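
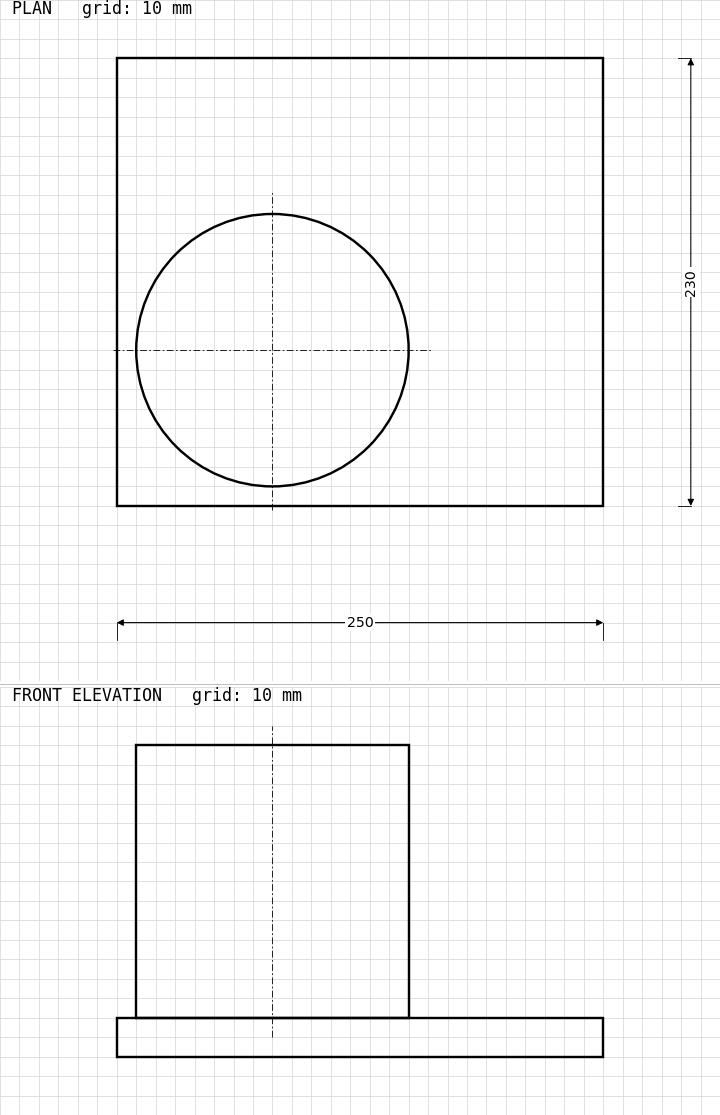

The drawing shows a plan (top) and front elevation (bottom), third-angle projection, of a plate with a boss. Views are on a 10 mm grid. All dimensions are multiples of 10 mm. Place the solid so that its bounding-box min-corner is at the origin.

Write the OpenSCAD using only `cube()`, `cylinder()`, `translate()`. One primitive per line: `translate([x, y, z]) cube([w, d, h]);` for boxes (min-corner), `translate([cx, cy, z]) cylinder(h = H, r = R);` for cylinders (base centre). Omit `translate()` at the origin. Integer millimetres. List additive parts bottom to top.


cube([250, 230, 20]);
translate([80, 80, 20]) cylinder(h = 140, r = 70);


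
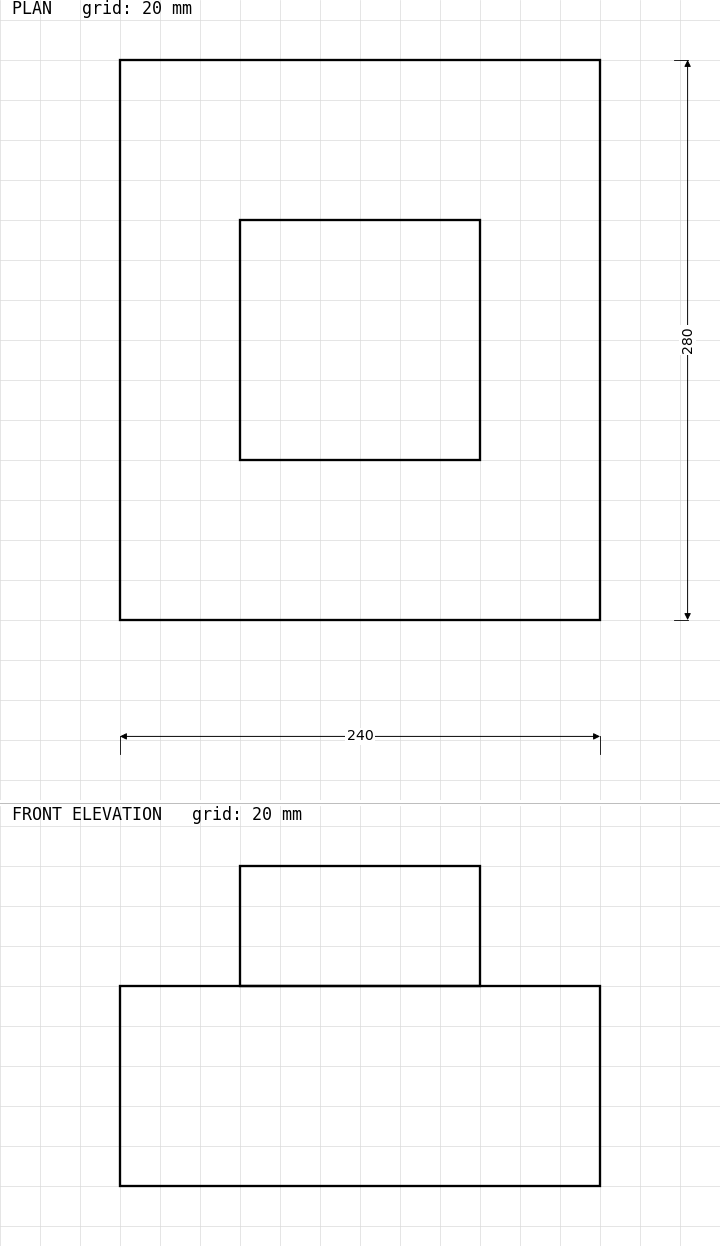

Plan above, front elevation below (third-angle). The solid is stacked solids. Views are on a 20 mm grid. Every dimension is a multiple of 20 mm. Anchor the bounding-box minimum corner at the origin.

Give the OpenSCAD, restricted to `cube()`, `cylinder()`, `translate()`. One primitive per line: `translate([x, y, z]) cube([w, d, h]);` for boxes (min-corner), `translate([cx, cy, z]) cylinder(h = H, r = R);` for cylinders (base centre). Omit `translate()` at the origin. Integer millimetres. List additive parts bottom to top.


cube([240, 280, 100]);
translate([60, 80, 100]) cube([120, 120, 60]);


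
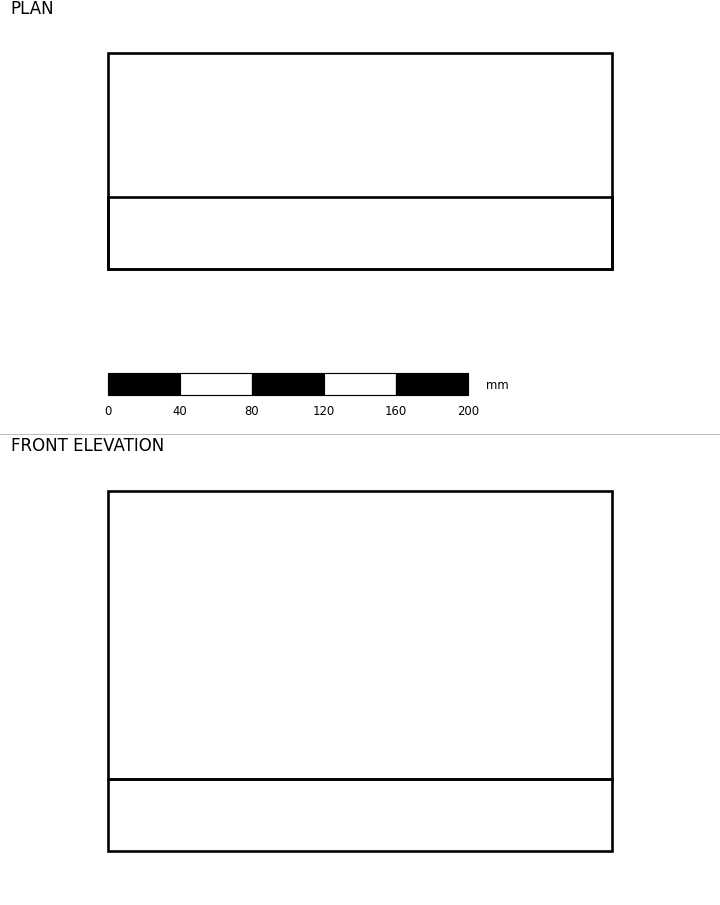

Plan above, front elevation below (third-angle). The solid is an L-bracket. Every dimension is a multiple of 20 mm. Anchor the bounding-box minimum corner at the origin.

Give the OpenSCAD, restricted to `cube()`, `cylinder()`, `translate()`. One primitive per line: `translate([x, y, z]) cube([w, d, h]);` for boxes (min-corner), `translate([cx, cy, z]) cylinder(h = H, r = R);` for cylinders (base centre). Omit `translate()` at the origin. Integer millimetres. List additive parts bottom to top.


cube([280, 120, 40]);
translate([0, 0, 40]) cube([280, 40, 160]);


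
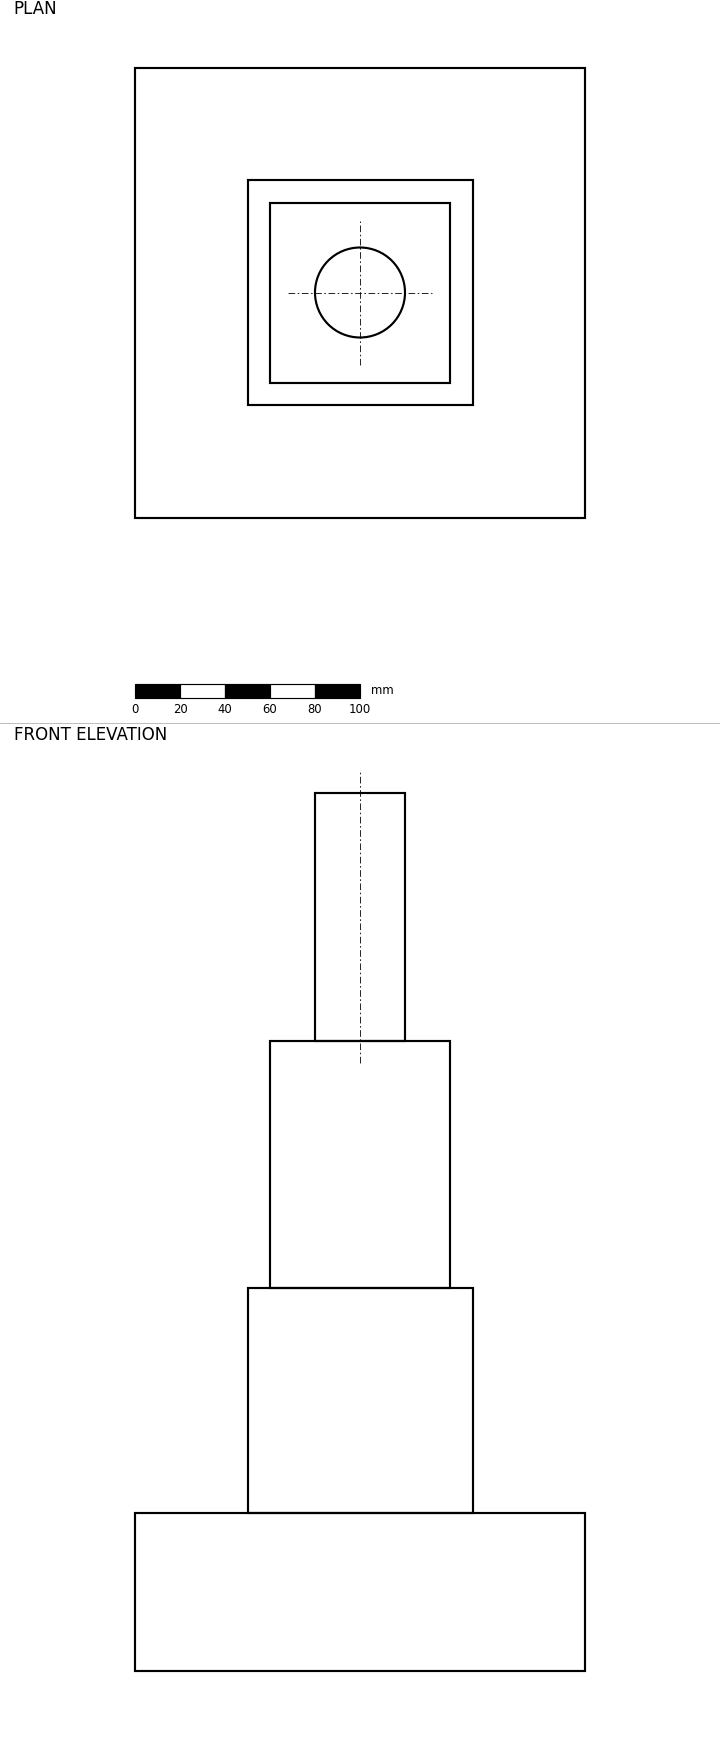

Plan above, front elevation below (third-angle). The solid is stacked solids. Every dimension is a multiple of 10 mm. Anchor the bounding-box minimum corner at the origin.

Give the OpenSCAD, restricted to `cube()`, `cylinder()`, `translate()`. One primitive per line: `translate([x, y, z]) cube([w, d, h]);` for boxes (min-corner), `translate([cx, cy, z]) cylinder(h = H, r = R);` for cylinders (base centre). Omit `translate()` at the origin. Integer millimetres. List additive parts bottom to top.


cube([200, 200, 70]);
translate([50, 50, 70]) cube([100, 100, 100]);
translate([60, 60, 170]) cube([80, 80, 110]);
translate([100, 100, 280]) cylinder(h = 110, r = 20);


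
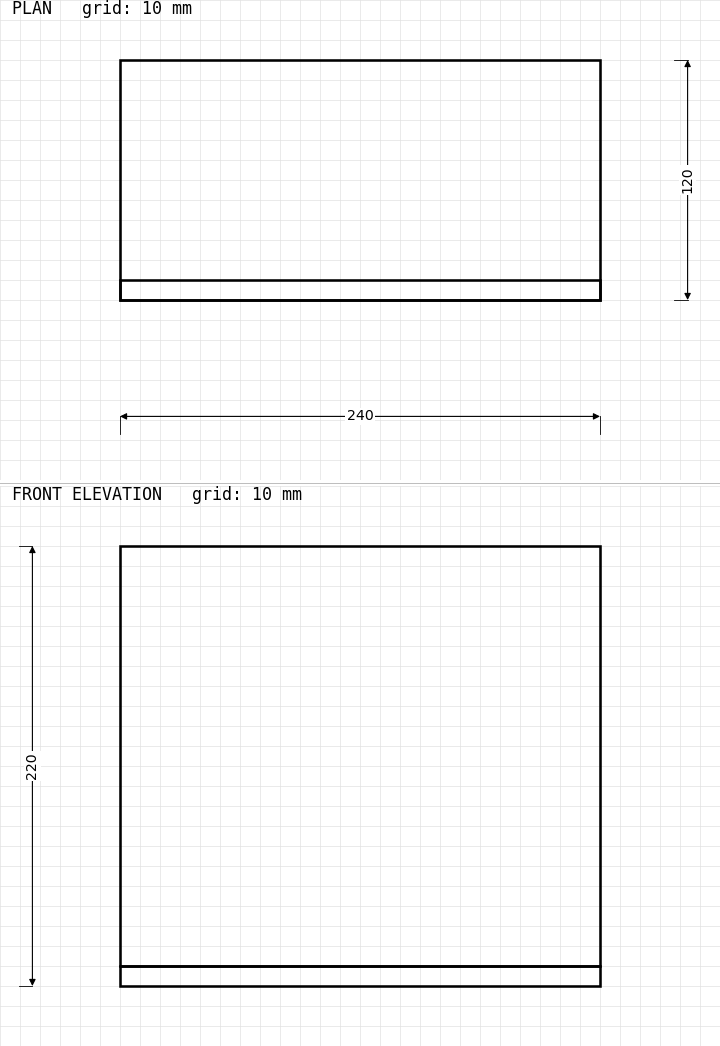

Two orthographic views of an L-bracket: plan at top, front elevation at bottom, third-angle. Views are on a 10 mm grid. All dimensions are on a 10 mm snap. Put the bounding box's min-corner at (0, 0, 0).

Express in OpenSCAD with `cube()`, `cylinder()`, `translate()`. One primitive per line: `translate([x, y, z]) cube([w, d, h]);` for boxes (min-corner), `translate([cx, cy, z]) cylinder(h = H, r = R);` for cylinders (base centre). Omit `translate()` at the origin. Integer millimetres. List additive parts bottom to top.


cube([240, 120, 10]);
translate([0, 0, 10]) cube([240, 10, 210]);


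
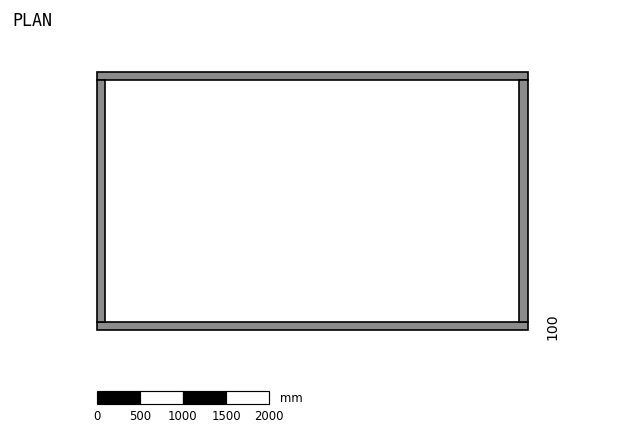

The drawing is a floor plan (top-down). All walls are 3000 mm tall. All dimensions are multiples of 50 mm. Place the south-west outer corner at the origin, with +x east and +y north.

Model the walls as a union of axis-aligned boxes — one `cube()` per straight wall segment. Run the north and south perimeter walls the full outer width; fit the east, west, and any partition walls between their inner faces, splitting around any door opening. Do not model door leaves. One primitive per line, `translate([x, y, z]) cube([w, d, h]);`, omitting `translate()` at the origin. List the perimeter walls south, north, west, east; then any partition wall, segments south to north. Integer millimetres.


cube([5000, 100, 3000]);
translate([0, 2900, 0]) cube([5000, 100, 3000]);
translate([0, 100, 0]) cube([100, 2800, 3000]);
translate([4900, 100, 0]) cube([100, 2800, 3000]);


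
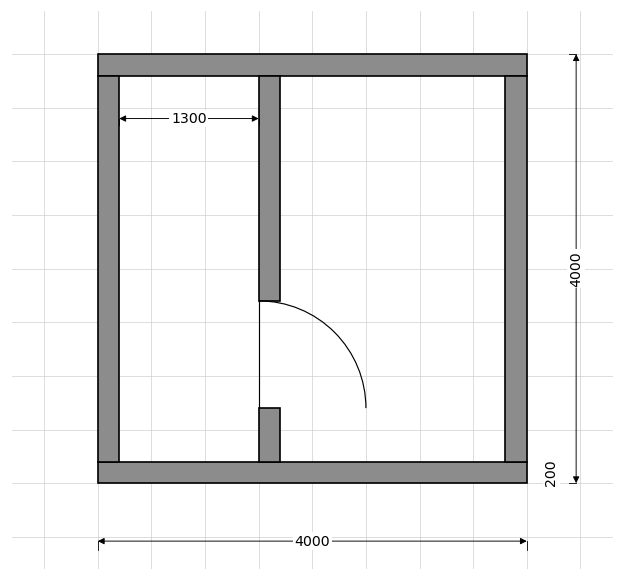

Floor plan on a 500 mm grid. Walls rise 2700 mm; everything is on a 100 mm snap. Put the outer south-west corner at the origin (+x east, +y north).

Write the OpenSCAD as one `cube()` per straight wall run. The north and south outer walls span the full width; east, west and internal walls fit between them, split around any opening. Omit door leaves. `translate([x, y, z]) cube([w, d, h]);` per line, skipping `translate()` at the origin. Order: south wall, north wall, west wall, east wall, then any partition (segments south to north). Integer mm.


cube([4000, 200, 2700]);
translate([0, 3800, 0]) cube([4000, 200, 2700]);
translate([0, 200, 0]) cube([200, 3600, 2700]);
translate([3800, 200, 0]) cube([200, 3600, 2700]);
translate([1500, 200, 0]) cube([200, 500, 2700]);
translate([1500, 1700, 0]) cube([200, 2100, 2700]);


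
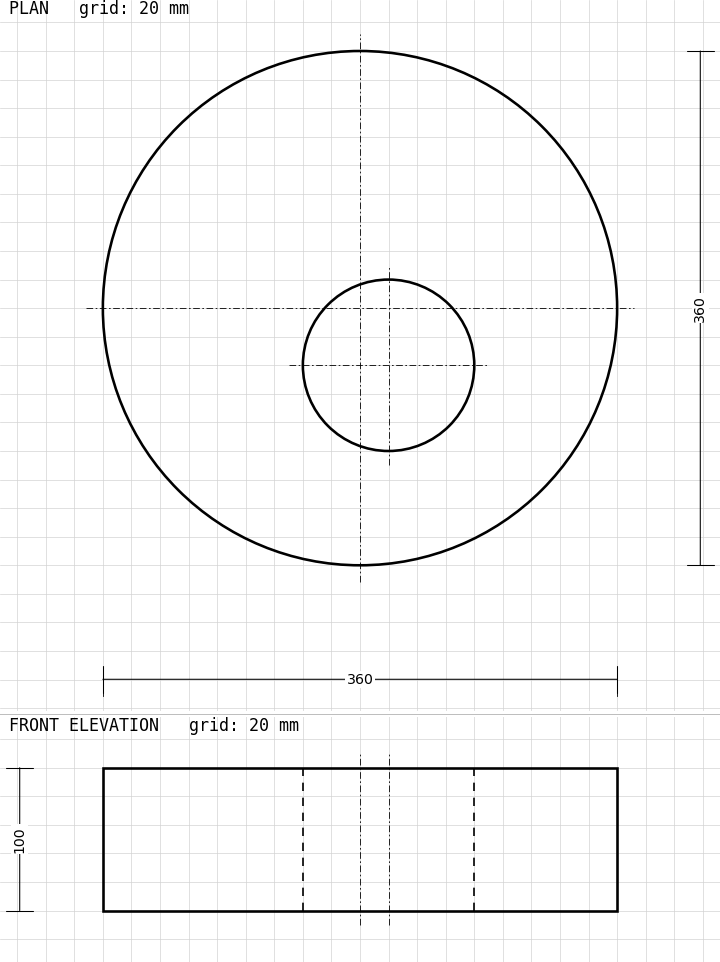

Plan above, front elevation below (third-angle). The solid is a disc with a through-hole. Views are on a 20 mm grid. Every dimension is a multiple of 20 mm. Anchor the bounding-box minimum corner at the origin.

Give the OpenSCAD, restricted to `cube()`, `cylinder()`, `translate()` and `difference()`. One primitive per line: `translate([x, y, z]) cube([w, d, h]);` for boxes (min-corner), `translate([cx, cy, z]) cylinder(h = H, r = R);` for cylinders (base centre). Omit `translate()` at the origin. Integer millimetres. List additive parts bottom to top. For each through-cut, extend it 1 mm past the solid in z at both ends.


difference() {
  translate([180, 180, 0]) cylinder(h = 100, r = 180);
  translate([200, 140, -1]) cylinder(h = 102, r = 60);
}


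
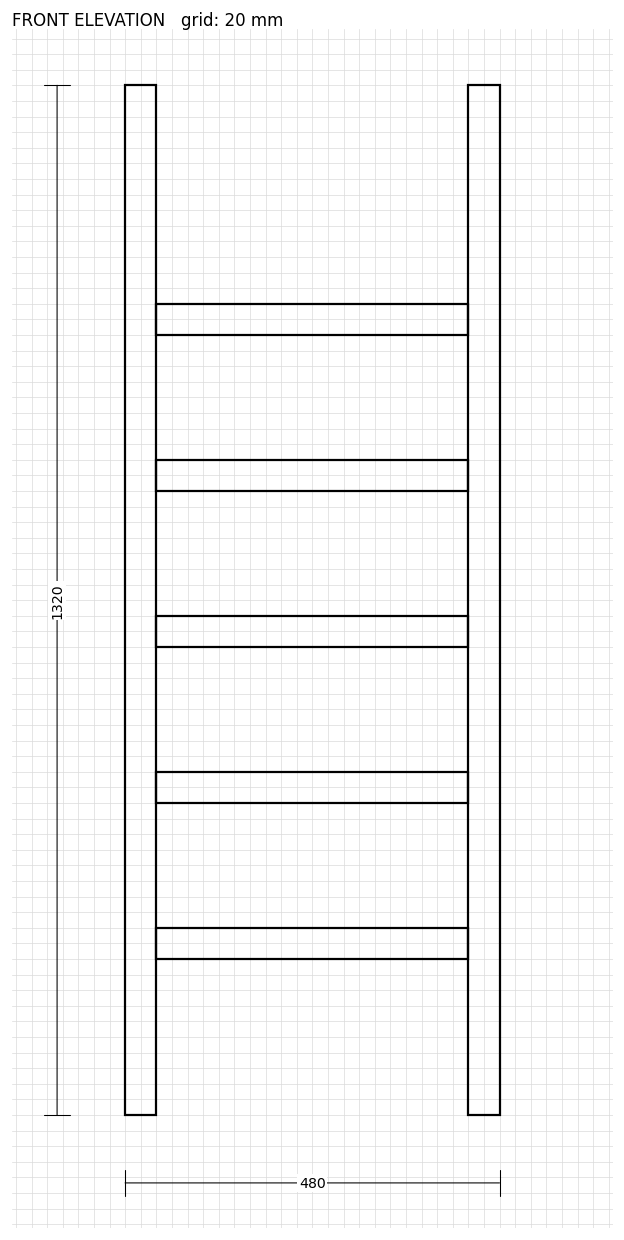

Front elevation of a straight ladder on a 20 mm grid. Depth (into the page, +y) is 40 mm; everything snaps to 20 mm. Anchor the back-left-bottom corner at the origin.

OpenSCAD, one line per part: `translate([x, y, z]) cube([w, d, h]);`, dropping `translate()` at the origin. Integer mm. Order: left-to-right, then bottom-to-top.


cube([40, 40, 1320]);
translate([40, 0, 200]) cube([400, 40, 40]);
translate([40, 0, 400]) cube([400, 40, 40]);
translate([40, 0, 600]) cube([400, 40, 40]);
translate([40, 0, 800]) cube([400, 40, 40]);
translate([40, 0, 1000]) cube([400, 40, 40]);
translate([440, 0, 0]) cube([40, 40, 1320]);


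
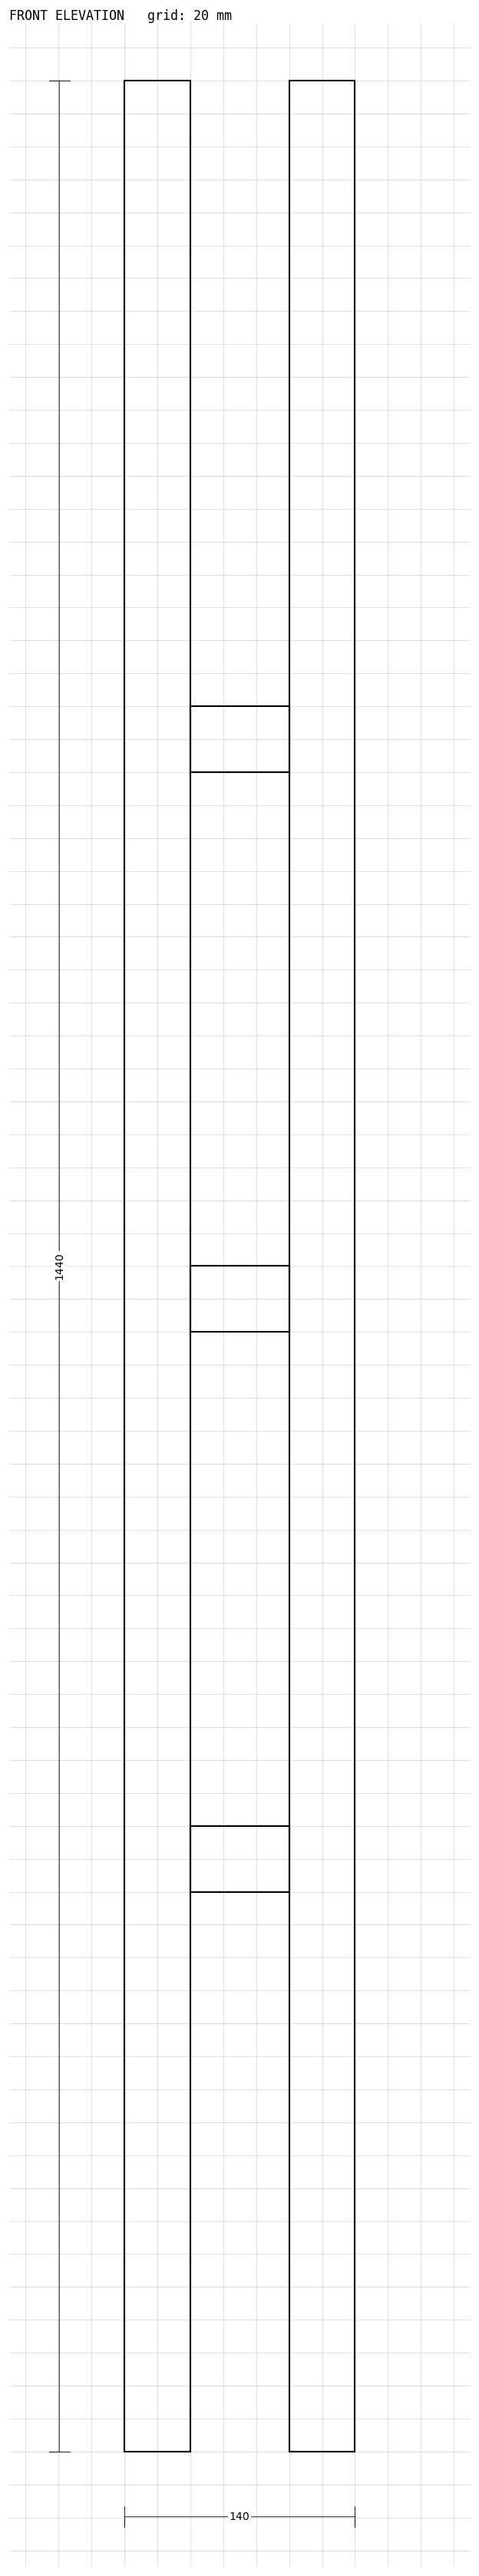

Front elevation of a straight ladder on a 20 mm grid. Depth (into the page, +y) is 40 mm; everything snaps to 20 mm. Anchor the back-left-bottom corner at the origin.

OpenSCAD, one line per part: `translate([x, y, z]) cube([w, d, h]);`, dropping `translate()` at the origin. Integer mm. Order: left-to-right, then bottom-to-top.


cube([40, 40, 1440]);
translate([40, 0, 340]) cube([60, 40, 40]);
translate([40, 0, 680]) cube([60, 40, 40]);
translate([40, 0, 1020]) cube([60, 40, 40]);
translate([100, 0, 0]) cube([40, 40, 1440]);


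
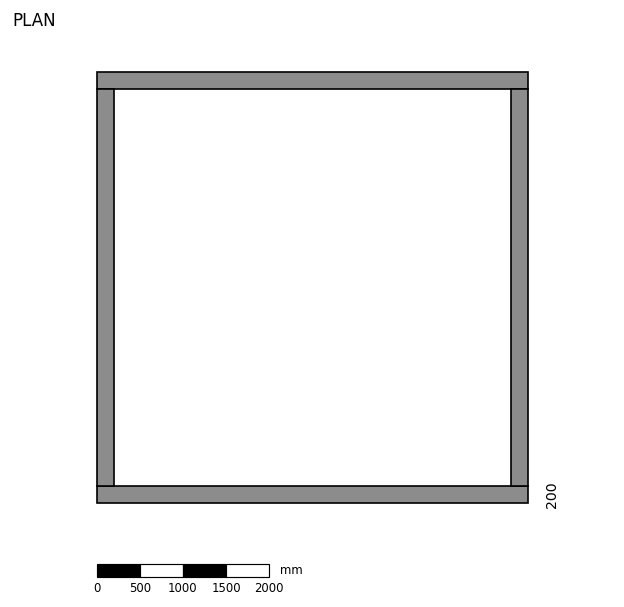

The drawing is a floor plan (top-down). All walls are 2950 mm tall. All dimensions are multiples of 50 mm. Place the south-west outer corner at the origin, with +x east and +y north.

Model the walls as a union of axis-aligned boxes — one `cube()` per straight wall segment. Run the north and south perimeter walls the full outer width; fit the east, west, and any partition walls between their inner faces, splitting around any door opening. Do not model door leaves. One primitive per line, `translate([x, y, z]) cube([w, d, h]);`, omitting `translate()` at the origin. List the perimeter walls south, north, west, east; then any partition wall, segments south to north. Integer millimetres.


cube([5000, 200, 2950]);
translate([0, 4800, 0]) cube([5000, 200, 2950]);
translate([0, 200, 0]) cube([200, 4600, 2950]);
translate([4800, 200, 0]) cube([200, 4600, 2950]);


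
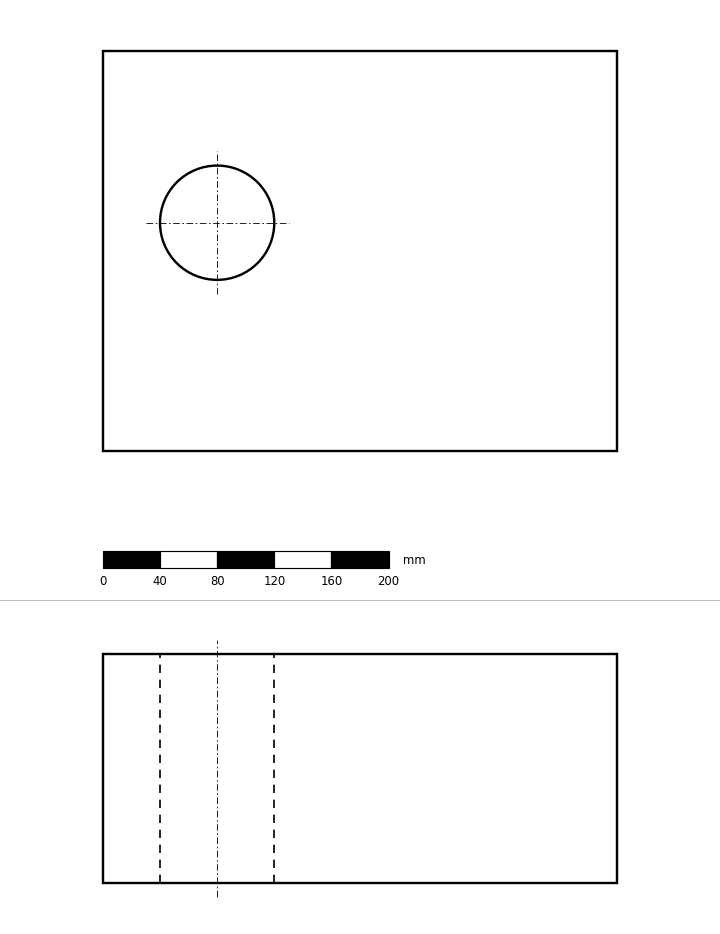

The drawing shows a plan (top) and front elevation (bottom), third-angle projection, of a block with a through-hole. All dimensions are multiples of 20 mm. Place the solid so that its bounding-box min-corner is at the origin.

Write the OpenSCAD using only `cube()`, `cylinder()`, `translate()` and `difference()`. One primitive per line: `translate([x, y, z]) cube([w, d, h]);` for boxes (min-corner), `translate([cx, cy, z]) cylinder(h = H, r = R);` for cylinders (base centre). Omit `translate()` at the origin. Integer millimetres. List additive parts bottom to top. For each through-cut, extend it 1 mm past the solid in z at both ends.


difference() {
  cube([360, 280, 160]);
  translate([80, 160, -1]) cylinder(h = 162, r = 40);
}


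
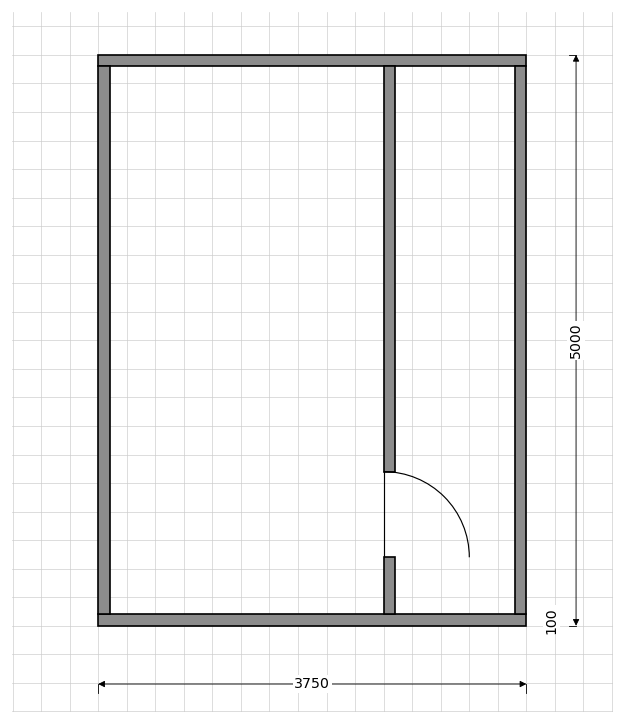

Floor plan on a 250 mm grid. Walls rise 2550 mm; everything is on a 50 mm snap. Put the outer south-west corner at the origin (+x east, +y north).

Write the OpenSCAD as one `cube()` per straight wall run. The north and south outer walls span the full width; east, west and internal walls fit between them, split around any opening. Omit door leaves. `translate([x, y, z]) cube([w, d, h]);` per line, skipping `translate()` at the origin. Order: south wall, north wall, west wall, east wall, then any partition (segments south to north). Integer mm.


cube([3750, 100, 2550]);
translate([0, 4900, 0]) cube([3750, 100, 2550]);
translate([0, 100, 0]) cube([100, 4800, 2550]);
translate([3650, 100, 0]) cube([100, 4800, 2550]);
translate([2500, 100, 0]) cube([100, 500, 2550]);
translate([2500, 1350, 0]) cube([100, 3550, 2550]);


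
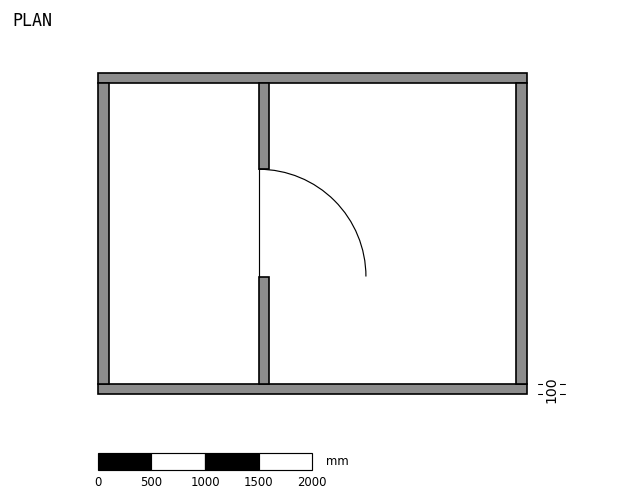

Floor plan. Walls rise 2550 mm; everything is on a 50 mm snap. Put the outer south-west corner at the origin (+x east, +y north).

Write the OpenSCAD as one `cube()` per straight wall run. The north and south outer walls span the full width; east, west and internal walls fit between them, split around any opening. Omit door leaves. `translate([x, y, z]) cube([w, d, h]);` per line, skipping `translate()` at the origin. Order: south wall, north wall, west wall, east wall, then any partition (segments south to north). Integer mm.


cube([4000, 100, 2550]);
translate([0, 2900, 0]) cube([4000, 100, 2550]);
translate([0, 100, 0]) cube([100, 2800, 2550]);
translate([3900, 100, 0]) cube([100, 2800, 2550]);
translate([1500, 100, 0]) cube([100, 1000, 2550]);
translate([1500, 2100, 0]) cube([100, 800, 2550]);


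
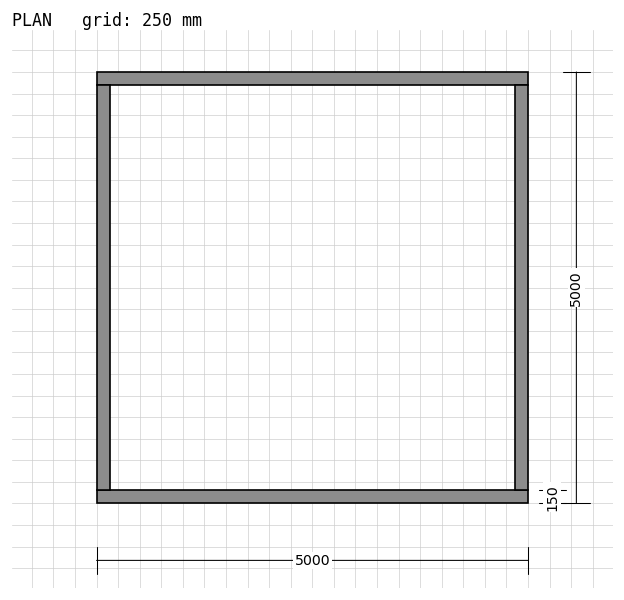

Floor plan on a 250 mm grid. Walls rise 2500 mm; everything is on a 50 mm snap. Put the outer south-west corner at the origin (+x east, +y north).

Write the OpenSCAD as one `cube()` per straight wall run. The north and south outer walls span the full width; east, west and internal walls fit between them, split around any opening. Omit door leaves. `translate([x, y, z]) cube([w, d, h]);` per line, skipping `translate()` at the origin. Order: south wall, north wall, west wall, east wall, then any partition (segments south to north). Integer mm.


cube([5000, 150, 2500]);
translate([0, 4850, 0]) cube([5000, 150, 2500]);
translate([0, 150, 0]) cube([150, 4700, 2500]);
translate([4850, 150, 0]) cube([150, 4700, 2500]);


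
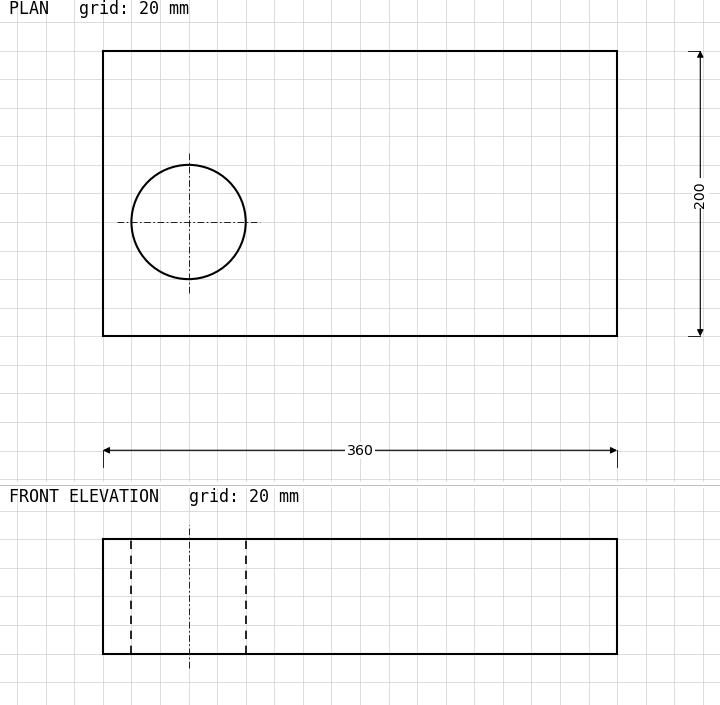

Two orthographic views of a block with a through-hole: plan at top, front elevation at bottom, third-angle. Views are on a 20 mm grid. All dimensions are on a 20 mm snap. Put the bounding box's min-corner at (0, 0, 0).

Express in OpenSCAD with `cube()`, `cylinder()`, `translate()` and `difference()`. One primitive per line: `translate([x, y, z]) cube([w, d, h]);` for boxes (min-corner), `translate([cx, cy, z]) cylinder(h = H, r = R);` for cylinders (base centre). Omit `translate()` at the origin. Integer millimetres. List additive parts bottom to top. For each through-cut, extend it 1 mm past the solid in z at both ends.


difference() {
  cube([360, 200, 80]);
  translate([60, 80, -1]) cylinder(h = 82, r = 40);
}


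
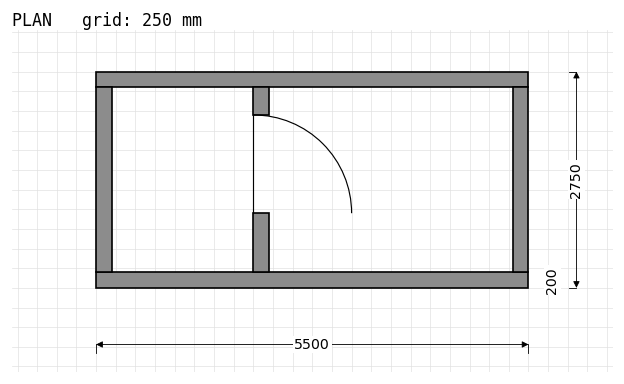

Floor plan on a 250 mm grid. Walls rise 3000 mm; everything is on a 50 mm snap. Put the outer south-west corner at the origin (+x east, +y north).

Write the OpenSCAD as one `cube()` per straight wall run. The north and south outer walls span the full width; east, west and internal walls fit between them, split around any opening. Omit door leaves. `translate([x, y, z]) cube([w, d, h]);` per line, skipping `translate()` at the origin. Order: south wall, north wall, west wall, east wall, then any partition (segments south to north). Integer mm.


cube([5500, 200, 3000]);
translate([0, 2550, 0]) cube([5500, 200, 3000]);
translate([0, 200, 0]) cube([200, 2350, 3000]);
translate([5300, 200, 0]) cube([200, 2350, 3000]);
translate([2000, 200, 0]) cube([200, 750, 3000]);
translate([2000, 2200, 0]) cube([200, 350, 3000]);


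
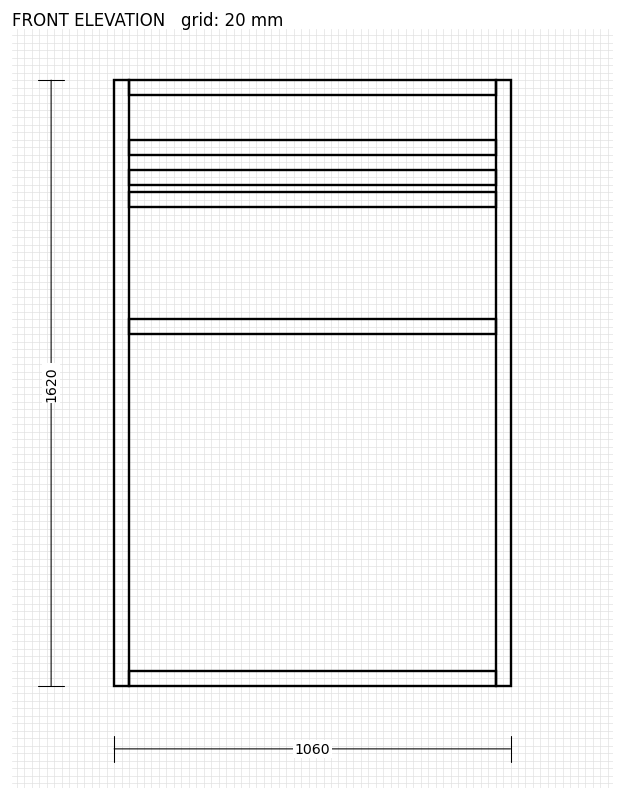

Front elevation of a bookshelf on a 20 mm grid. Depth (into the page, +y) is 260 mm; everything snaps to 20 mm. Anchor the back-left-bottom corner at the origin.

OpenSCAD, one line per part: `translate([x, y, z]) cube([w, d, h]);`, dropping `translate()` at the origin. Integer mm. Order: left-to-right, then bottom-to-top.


cube([40, 260, 1620]);
translate([40, 0, 0]) cube([980, 260, 40]);
translate([40, 0, 940]) cube([980, 260, 40]);
translate([40, 0, 1280]) cube([980, 260, 40]);
translate([40, 0, 1340]) cube([980, 260, 40]);
translate([40, 0, 1420]) cube([980, 260, 40]);
translate([40, 0, 1580]) cube([980, 260, 40]);
translate([1020, 0, 0]) cube([40, 260, 1620]);


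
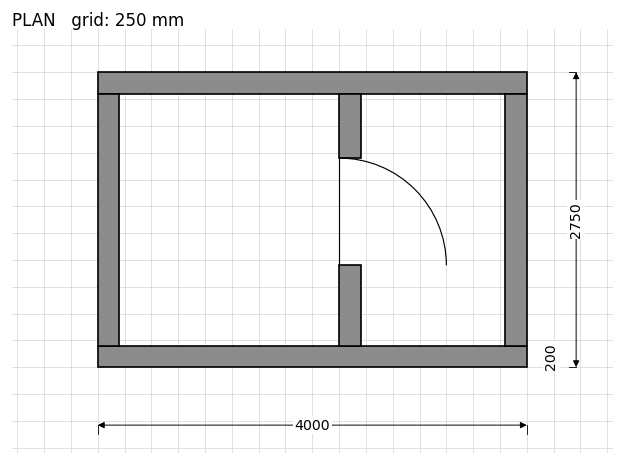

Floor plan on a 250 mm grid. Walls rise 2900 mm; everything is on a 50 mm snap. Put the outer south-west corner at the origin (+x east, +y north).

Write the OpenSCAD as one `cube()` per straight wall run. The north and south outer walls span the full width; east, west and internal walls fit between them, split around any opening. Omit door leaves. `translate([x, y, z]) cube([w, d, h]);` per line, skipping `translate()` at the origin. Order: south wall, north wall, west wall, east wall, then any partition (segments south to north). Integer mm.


cube([4000, 200, 2900]);
translate([0, 2550, 0]) cube([4000, 200, 2900]);
translate([0, 200, 0]) cube([200, 2350, 2900]);
translate([3800, 200, 0]) cube([200, 2350, 2900]);
translate([2250, 200, 0]) cube([200, 750, 2900]);
translate([2250, 1950, 0]) cube([200, 600, 2900]);


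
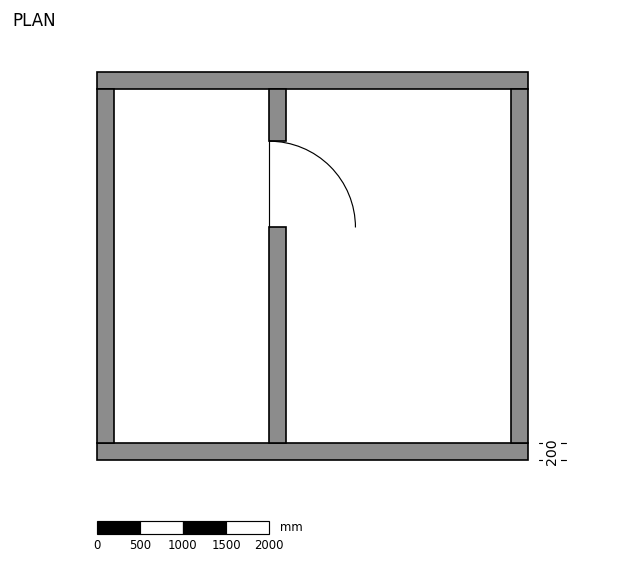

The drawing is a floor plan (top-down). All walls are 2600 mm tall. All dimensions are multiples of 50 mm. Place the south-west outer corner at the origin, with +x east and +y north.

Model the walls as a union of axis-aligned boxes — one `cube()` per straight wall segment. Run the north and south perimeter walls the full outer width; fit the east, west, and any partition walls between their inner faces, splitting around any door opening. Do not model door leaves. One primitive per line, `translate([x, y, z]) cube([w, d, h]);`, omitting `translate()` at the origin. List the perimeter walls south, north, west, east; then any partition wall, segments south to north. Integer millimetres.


cube([5000, 200, 2600]);
translate([0, 4300, 0]) cube([5000, 200, 2600]);
translate([0, 200, 0]) cube([200, 4100, 2600]);
translate([4800, 200, 0]) cube([200, 4100, 2600]);
translate([2000, 200, 0]) cube([200, 2500, 2600]);
translate([2000, 3700, 0]) cube([200, 600, 2600]);


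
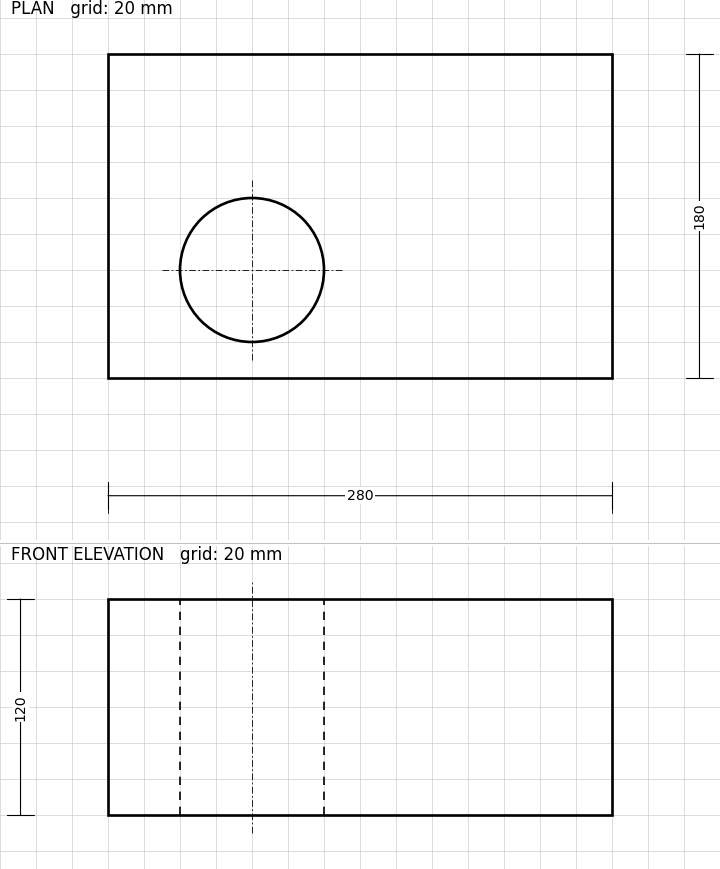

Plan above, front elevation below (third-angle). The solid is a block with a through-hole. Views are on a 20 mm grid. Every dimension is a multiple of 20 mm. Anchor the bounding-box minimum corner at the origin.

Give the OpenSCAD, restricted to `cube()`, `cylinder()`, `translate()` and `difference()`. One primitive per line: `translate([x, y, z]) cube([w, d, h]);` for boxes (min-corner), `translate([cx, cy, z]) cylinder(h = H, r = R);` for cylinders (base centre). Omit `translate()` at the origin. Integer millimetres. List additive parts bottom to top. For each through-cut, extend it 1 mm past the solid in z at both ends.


difference() {
  cube([280, 180, 120]);
  translate([80, 60, -1]) cylinder(h = 122, r = 40);
}


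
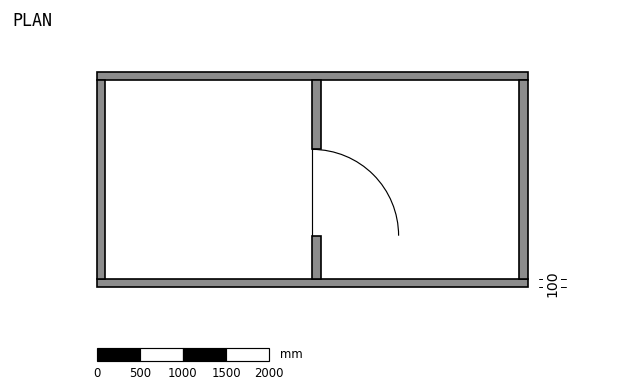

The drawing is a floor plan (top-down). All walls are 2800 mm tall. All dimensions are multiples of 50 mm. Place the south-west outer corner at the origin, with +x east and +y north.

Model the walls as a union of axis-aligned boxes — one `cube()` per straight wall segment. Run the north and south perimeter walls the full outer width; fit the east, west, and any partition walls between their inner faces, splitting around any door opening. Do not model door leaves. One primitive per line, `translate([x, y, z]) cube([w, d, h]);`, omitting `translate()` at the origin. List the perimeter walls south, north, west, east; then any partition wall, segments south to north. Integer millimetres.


cube([5000, 100, 2800]);
translate([0, 2400, 0]) cube([5000, 100, 2800]);
translate([0, 100, 0]) cube([100, 2300, 2800]);
translate([4900, 100, 0]) cube([100, 2300, 2800]);
translate([2500, 100, 0]) cube([100, 500, 2800]);
translate([2500, 1600, 0]) cube([100, 800, 2800]);


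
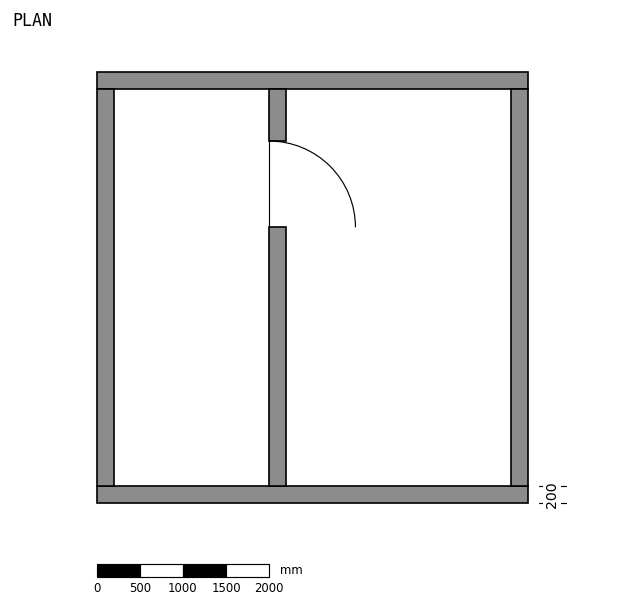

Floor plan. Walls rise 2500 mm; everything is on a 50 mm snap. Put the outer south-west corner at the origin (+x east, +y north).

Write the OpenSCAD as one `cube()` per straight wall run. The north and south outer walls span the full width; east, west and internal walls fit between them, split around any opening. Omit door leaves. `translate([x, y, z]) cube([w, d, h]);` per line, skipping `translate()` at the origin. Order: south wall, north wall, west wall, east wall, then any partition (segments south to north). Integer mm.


cube([5000, 200, 2500]);
translate([0, 4800, 0]) cube([5000, 200, 2500]);
translate([0, 200, 0]) cube([200, 4600, 2500]);
translate([4800, 200, 0]) cube([200, 4600, 2500]);
translate([2000, 200, 0]) cube([200, 3000, 2500]);
translate([2000, 4200, 0]) cube([200, 600, 2500]);


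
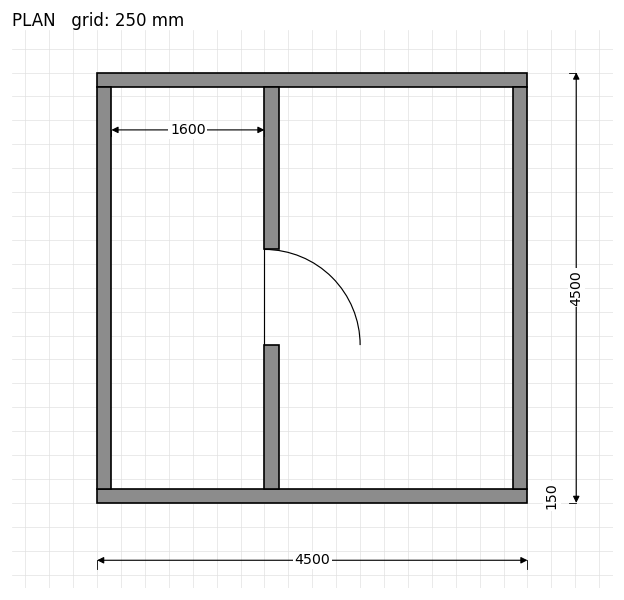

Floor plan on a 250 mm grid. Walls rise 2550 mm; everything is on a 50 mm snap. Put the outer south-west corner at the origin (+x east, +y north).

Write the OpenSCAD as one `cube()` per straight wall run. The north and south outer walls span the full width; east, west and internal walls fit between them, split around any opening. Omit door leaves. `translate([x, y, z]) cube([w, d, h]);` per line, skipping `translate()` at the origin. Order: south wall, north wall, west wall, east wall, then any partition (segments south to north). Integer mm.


cube([4500, 150, 2550]);
translate([0, 4350, 0]) cube([4500, 150, 2550]);
translate([0, 150, 0]) cube([150, 4200, 2550]);
translate([4350, 150, 0]) cube([150, 4200, 2550]);
translate([1750, 150, 0]) cube([150, 1500, 2550]);
translate([1750, 2650, 0]) cube([150, 1700, 2550]);


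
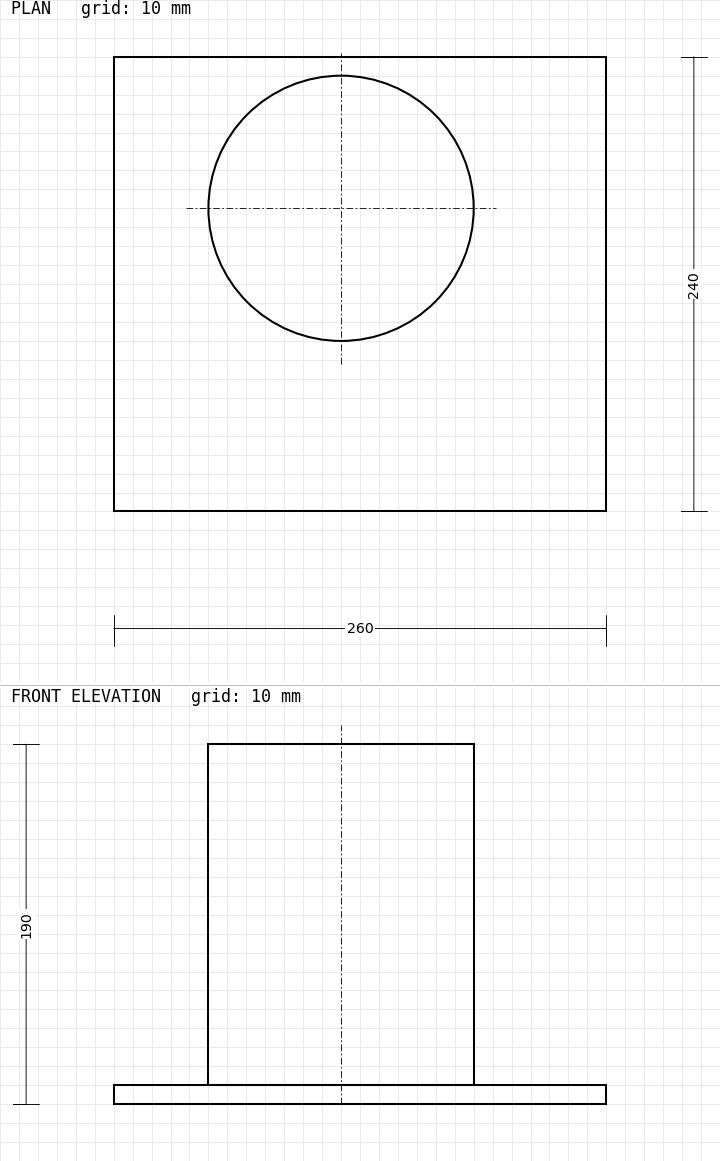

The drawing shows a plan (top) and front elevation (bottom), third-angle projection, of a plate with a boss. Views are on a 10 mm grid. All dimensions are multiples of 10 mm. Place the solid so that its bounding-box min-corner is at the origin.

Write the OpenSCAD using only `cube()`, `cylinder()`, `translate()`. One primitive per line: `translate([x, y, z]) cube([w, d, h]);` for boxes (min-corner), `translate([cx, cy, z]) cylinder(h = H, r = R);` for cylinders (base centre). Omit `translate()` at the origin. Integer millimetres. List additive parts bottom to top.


cube([260, 240, 10]);
translate([120, 160, 10]) cylinder(h = 180, r = 70);


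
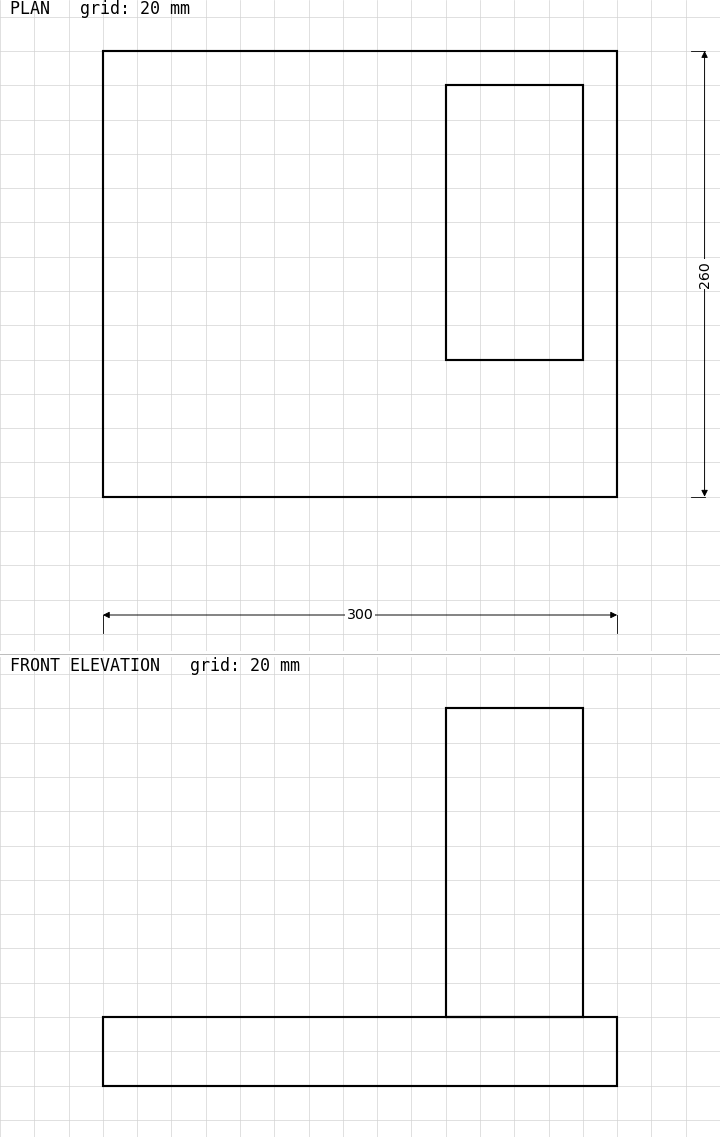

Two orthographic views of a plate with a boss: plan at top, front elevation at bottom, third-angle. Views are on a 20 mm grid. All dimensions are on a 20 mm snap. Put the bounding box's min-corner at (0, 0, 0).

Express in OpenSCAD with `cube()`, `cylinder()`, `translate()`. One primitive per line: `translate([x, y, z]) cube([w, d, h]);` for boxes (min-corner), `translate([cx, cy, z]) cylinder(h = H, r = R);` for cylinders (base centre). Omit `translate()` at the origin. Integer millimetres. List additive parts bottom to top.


cube([300, 260, 40]);
translate([200, 80, 40]) cube([80, 160, 180]);


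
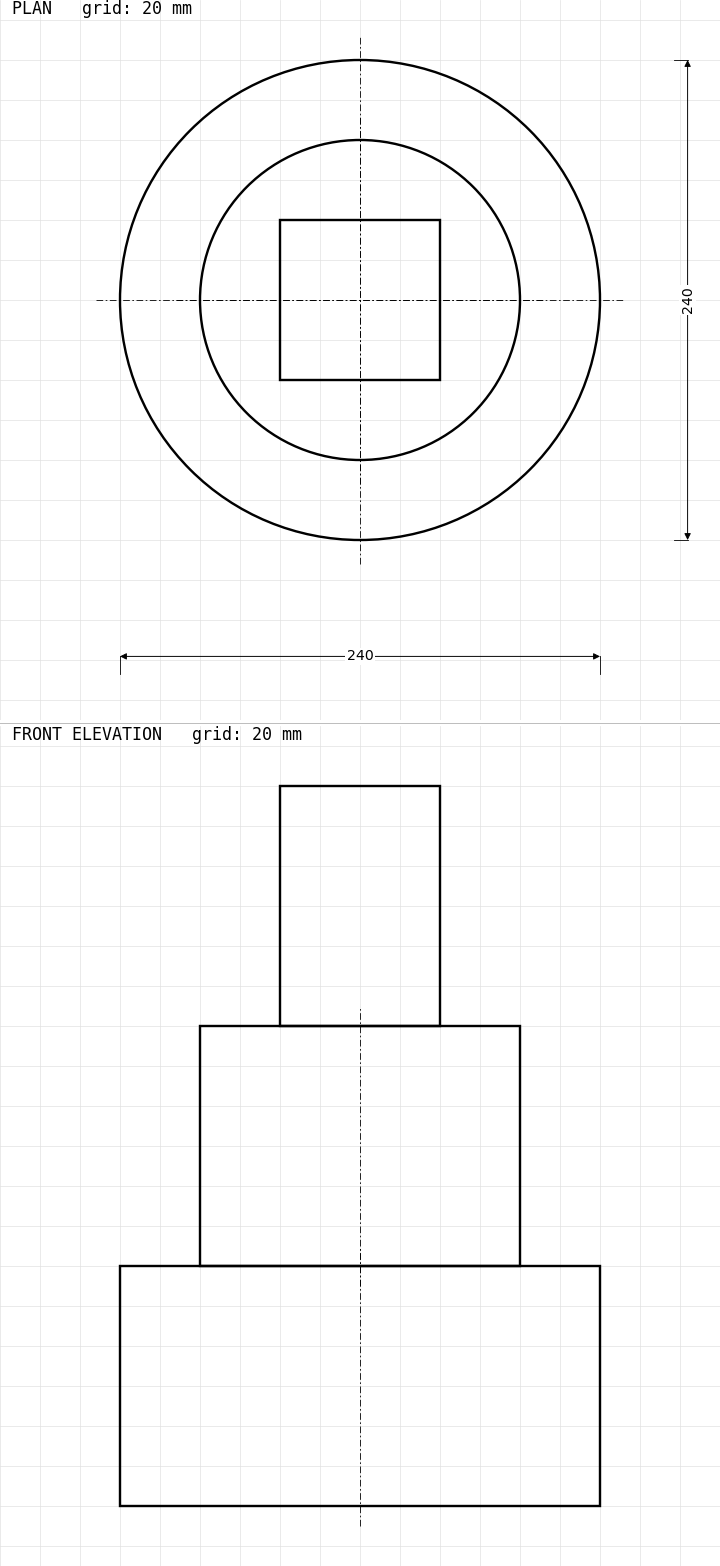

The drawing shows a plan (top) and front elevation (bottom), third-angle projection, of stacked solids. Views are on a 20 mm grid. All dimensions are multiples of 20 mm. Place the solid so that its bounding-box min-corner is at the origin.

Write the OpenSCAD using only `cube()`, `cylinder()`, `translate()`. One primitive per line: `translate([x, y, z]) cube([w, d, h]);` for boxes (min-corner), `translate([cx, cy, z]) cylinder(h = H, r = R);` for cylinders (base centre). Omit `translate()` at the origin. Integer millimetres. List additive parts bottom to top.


translate([120, 120, 0]) cylinder(h = 120, r = 120);
translate([120, 120, 120]) cylinder(h = 120, r = 80);
translate([80, 80, 240]) cube([80, 80, 120]);


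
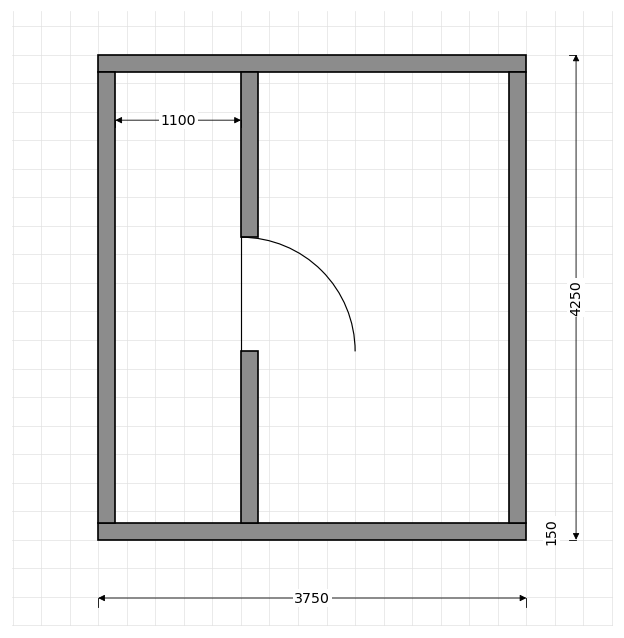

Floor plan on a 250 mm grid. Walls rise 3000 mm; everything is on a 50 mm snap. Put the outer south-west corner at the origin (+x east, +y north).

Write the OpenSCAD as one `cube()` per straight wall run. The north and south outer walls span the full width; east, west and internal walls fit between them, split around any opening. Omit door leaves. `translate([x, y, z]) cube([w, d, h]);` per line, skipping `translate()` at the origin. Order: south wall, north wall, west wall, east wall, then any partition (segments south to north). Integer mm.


cube([3750, 150, 3000]);
translate([0, 4100, 0]) cube([3750, 150, 3000]);
translate([0, 150, 0]) cube([150, 3950, 3000]);
translate([3600, 150, 0]) cube([150, 3950, 3000]);
translate([1250, 150, 0]) cube([150, 1500, 3000]);
translate([1250, 2650, 0]) cube([150, 1450, 3000]);


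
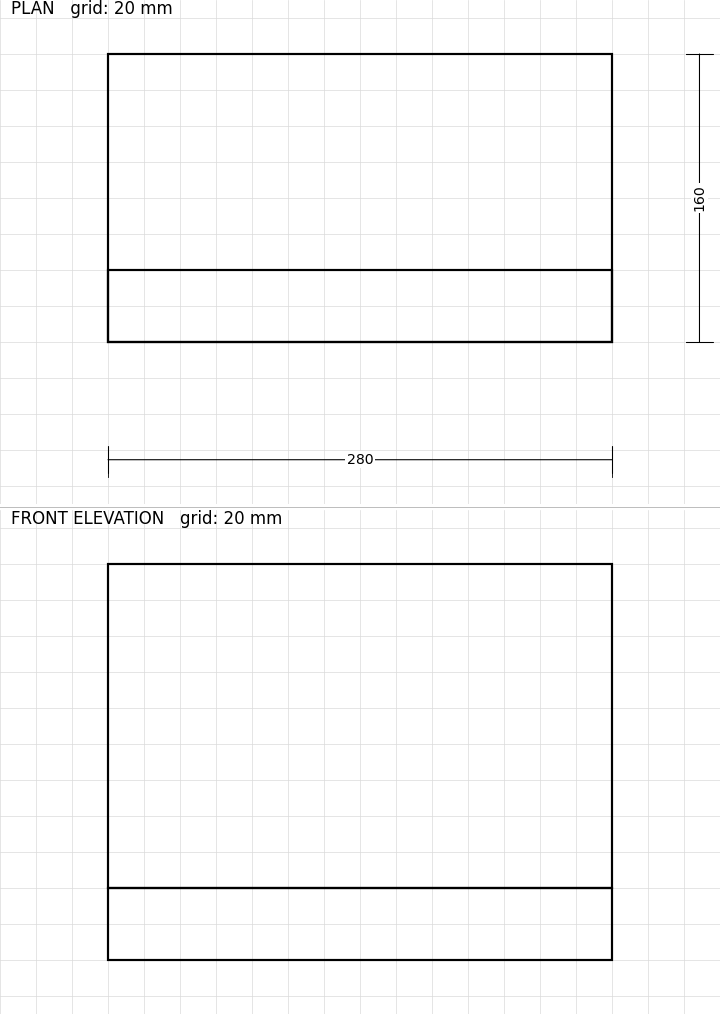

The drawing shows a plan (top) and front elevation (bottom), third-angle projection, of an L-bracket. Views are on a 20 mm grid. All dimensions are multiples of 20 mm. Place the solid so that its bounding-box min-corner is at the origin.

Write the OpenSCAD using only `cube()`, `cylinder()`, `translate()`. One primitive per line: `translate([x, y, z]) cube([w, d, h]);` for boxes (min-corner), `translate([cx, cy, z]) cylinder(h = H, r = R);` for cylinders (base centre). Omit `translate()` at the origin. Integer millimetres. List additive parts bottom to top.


cube([280, 160, 40]);
translate([0, 0, 40]) cube([280, 40, 180]);


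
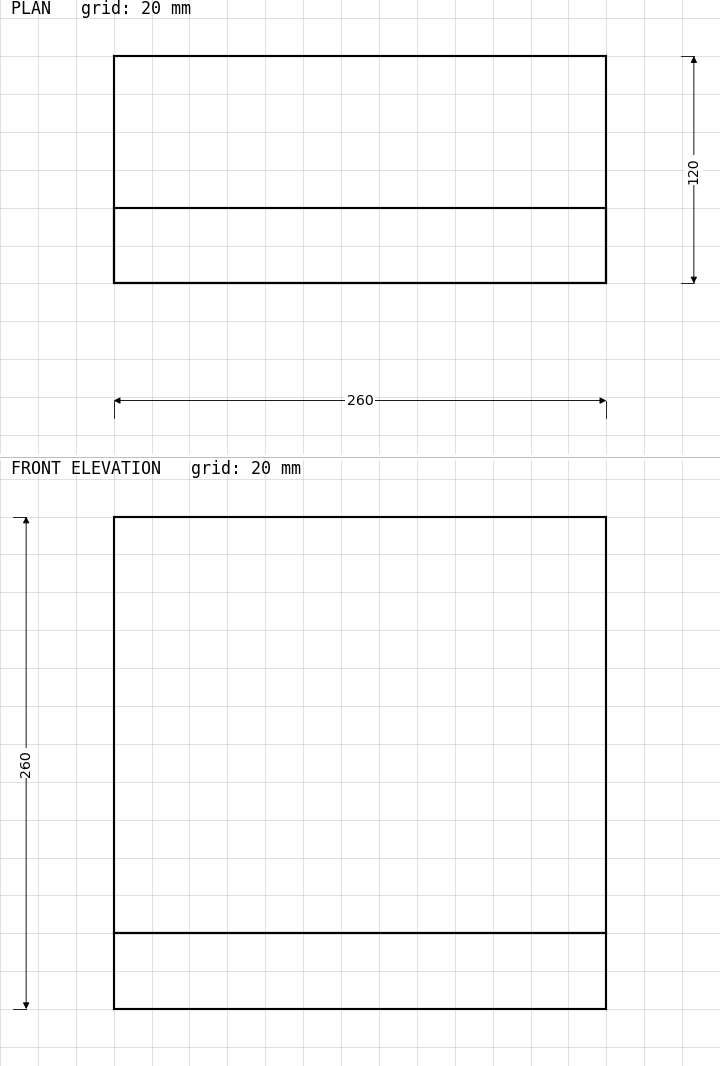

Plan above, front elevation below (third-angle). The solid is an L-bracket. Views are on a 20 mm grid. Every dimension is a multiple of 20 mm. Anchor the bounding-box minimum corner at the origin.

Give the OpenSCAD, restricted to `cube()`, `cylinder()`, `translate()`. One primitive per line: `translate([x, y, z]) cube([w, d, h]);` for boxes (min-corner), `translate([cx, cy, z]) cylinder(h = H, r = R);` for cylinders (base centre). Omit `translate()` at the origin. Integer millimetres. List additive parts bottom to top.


cube([260, 120, 40]);
translate([0, 0, 40]) cube([260, 40, 220]);


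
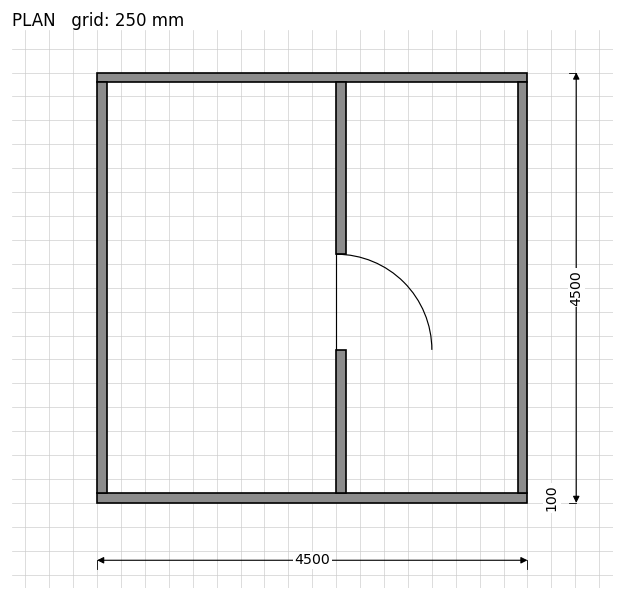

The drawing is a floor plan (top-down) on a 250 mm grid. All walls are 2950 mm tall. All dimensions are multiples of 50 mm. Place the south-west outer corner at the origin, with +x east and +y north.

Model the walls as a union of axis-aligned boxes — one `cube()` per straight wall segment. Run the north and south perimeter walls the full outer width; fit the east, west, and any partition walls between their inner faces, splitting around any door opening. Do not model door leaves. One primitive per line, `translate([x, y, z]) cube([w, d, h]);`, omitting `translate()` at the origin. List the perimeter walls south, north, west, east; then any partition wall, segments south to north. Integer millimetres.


cube([4500, 100, 2950]);
translate([0, 4400, 0]) cube([4500, 100, 2950]);
translate([0, 100, 0]) cube([100, 4300, 2950]);
translate([4400, 100, 0]) cube([100, 4300, 2950]);
translate([2500, 100, 0]) cube([100, 1500, 2950]);
translate([2500, 2600, 0]) cube([100, 1800, 2950]);


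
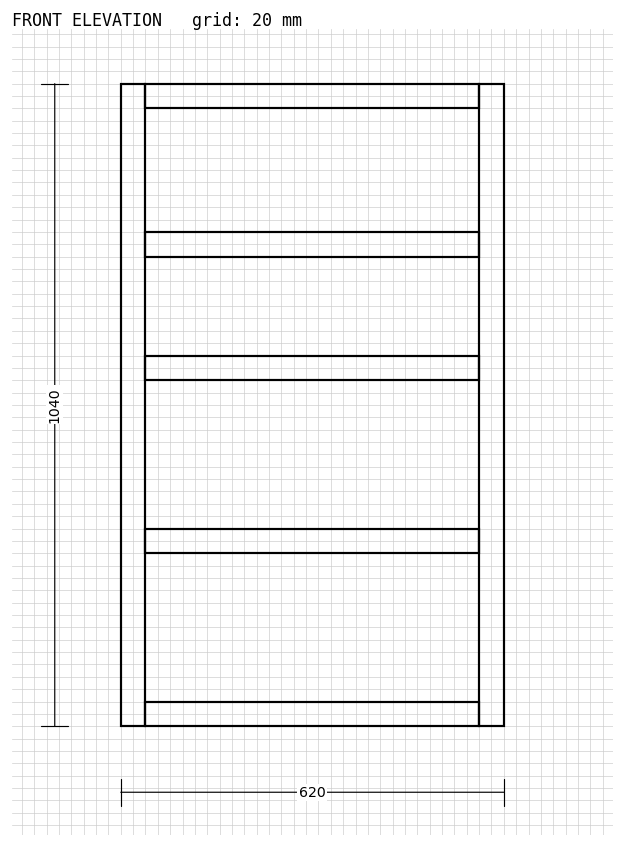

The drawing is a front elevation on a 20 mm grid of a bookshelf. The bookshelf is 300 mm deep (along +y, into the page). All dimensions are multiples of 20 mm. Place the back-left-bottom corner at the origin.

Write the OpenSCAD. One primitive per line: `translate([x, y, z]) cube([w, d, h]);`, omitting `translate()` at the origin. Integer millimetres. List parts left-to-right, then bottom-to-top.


cube([40, 300, 1040]);
translate([40, 0, 0]) cube([540, 300, 40]);
translate([40, 0, 280]) cube([540, 300, 40]);
translate([40, 0, 560]) cube([540, 300, 40]);
translate([40, 0, 760]) cube([540, 300, 40]);
translate([40, 0, 1000]) cube([540, 300, 40]);
translate([580, 0, 0]) cube([40, 300, 1040]);


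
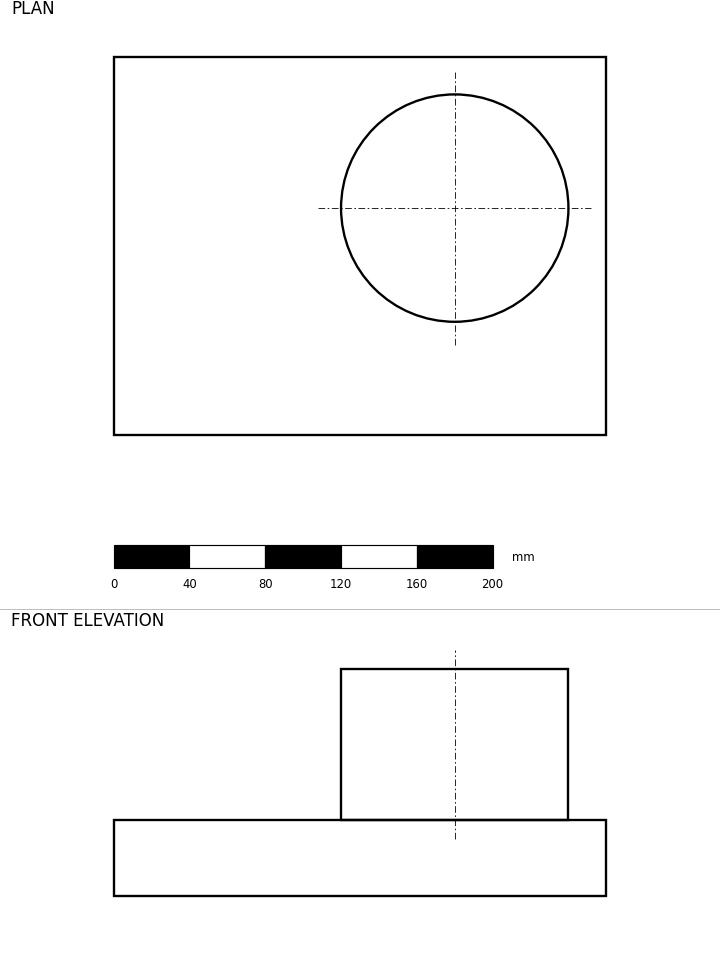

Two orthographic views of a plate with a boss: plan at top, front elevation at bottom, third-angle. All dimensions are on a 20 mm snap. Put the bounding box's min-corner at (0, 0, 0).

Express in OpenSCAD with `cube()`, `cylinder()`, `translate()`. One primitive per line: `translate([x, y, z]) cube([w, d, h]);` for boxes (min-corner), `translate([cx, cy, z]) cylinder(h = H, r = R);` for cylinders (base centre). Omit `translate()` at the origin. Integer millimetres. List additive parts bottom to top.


cube([260, 200, 40]);
translate([180, 120, 40]) cylinder(h = 80, r = 60);


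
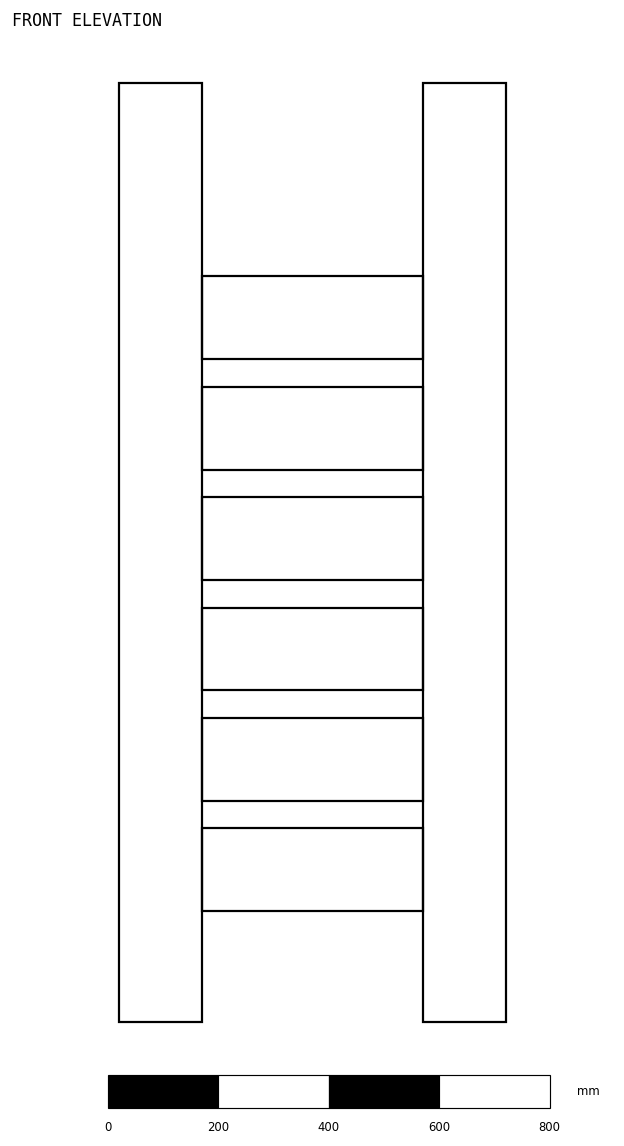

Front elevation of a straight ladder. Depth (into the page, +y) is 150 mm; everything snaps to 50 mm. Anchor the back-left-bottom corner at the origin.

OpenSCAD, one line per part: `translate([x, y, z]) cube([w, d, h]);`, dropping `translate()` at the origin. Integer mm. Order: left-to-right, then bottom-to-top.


cube([150, 150, 1700]);
translate([150, 0, 200]) cube([400, 150, 150]);
translate([150, 0, 400]) cube([400, 150, 150]);
translate([150, 0, 600]) cube([400, 150, 150]);
translate([150, 0, 800]) cube([400, 150, 150]);
translate([150, 0, 1000]) cube([400, 150, 150]);
translate([150, 0, 1200]) cube([400, 150, 150]);
translate([550, 0, 0]) cube([150, 150, 1700]);


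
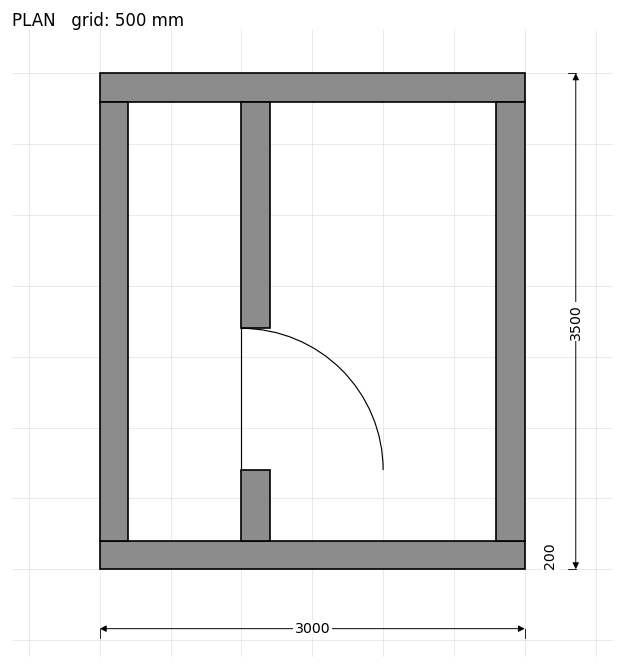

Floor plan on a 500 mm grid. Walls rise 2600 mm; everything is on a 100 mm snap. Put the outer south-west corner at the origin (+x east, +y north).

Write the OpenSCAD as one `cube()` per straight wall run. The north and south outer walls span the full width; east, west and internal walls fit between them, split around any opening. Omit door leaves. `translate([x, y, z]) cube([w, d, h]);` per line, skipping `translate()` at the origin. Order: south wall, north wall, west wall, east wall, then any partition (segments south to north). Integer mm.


cube([3000, 200, 2600]);
translate([0, 3300, 0]) cube([3000, 200, 2600]);
translate([0, 200, 0]) cube([200, 3100, 2600]);
translate([2800, 200, 0]) cube([200, 3100, 2600]);
translate([1000, 200, 0]) cube([200, 500, 2600]);
translate([1000, 1700, 0]) cube([200, 1600, 2600]);


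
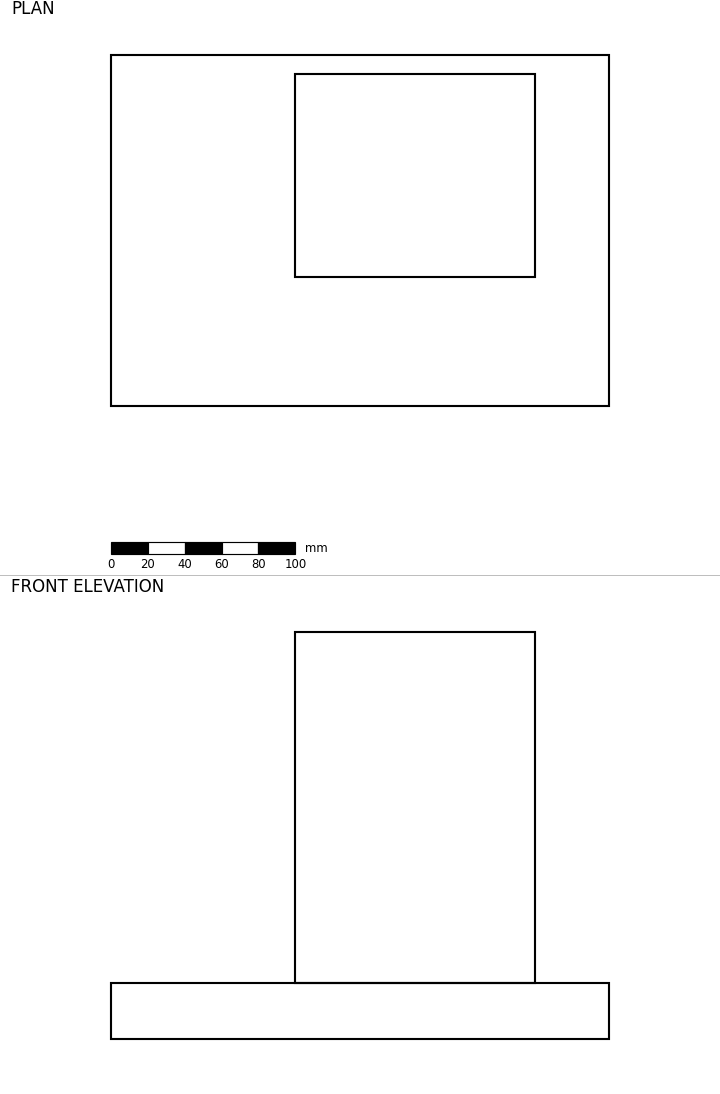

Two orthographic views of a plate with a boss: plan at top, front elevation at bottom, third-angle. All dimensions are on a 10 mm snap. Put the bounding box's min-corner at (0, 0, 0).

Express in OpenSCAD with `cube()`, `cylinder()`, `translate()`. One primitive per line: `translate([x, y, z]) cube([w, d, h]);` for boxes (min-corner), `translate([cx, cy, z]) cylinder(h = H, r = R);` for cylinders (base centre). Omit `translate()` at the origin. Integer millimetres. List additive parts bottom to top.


cube([270, 190, 30]);
translate([100, 70, 30]) cube([130, 110, 190]);
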